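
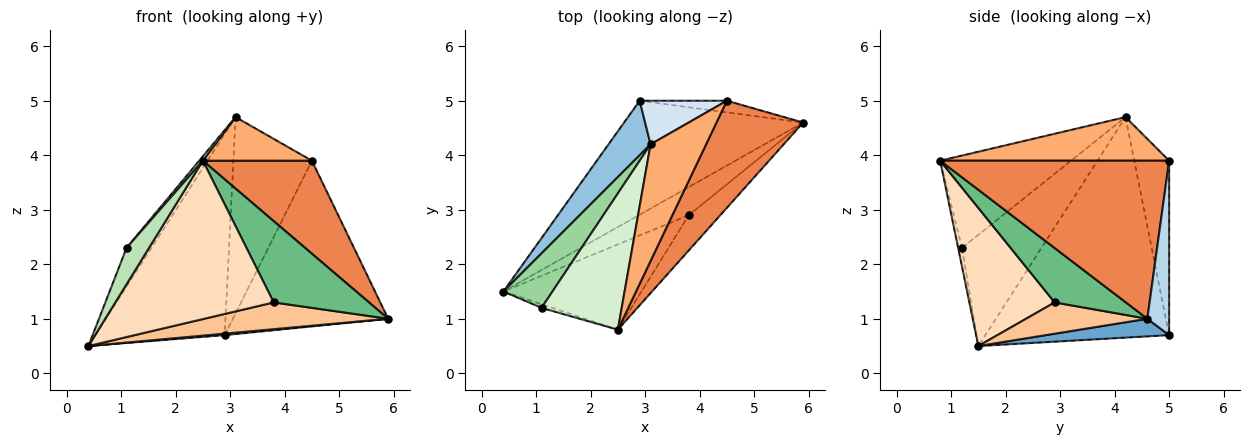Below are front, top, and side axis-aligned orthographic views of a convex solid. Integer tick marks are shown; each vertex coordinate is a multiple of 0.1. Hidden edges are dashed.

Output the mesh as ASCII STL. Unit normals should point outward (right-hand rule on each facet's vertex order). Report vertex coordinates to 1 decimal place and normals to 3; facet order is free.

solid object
 facet normal 0.098 -0.013 -0.995
  outer loop
   vertex 2.9 5.0 0.7
   vertex 5.9 4.6 1.0
   vertex 0.4 1.5 0.5
  endloop
 endfacet
 facet normal -0.808 0.568 0.154
  outer loop
   vertex 3.1 4.2 4.7
   vertex 2.9 5.0 0.7
   vertex 0.4 1.5 0.5
  endloop
 endfacet
 facet normal 0.139 0.988 -0.069
  outer loop
   vertex 4.5 5.0 3.9
   vertex 5.9 4.6 1.0
   vertex 2.9 5.0 0.7
  endloop
 endfacet
 facet normal -0.398 0.896 0.199
  outer loop
   vertex 4.5 5.0 3.9
   vertex 2.9 5.0 0.7
   vertex 3.1 4.2 4.7
  endloop
 endfacet
 facet normal 0.809 -0.385 0.444
  outer loop
   vertex 4.5 5.0 3.9
   vertex 2.5 0.8 3.9
   vertex 5.9 4.6 1.0
  endloop
 endfacet
 facet normal 0.592 -0.282 0.755
  outer loop
   vertex 4.5 5.0 3.9
   vertex 3.1 4.2 4.7
   vertex 2.5 0.8 3.9
  endloop
 endfacet
 facet normal 0.414 -0.627 -0.660
  outer loop
   vertex 3.8 2.9 1.3
   vertex 0.4 1.5 0.5
   vertex 5.9 4.6 1.0
  endloop
 endfacet
 facet normal 0.428 -0.796 -0.428
  outer loop
   vertex 3.8 2.9 1.3
   vertex 2.5 0.8 3.9
   vertex 0.4 1.5 0.5
  endloop
 endfacet
 facet normal 0.566 -0.757 -0.328
  outer loop
   vertex 3.8 2.9 1.3
   vertex 5.9 4.6 1.0
   vertex 2.5 0.8 3.9
  endloop
 endfacet
 facet normal -0.879 0.276 0.388
  outer loop
   vertex 1.1 1.2 2.3
   vertex 3.1 4.2 4.7
   vertex 0.4 1.5 0.5
  endloop
 endfacet
 facet normal -0.168 -0.981 -0.098
  outer loop
   vertex 1.1 1.2 2.3
   vertex 0.4 1.5 0.5
   vertex 2.5 0.8 3.9
  endloop
 endfacet
 facet normal -0.755 -0.021 0.655
  outer loop
   vertex 1.1 1.2 2.3
   vertex 2.5 0.8 3.9
   vertex 3.1 4.2 4.7
  endloop
 endfacet
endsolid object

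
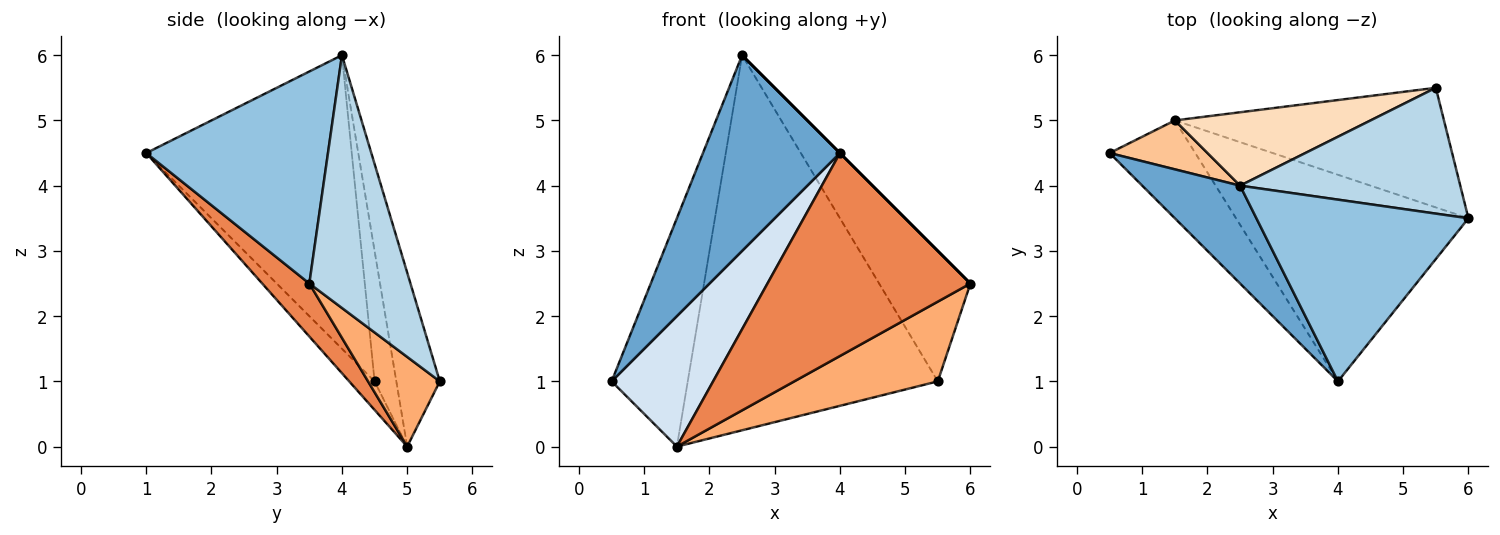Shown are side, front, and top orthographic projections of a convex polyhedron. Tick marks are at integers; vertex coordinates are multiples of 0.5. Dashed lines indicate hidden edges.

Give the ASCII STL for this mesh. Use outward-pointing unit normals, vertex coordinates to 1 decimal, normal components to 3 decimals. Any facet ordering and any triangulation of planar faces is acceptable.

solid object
 facet normal -0.802 -0.535 0.267
  outer loop
   vertex 2.5 4.0 6.0
   vertex 0.5 4.5 1.0
   vertex 4.0 1.0 4.5
  endloop
 endfacet
 facet normal 0.707 0.000 0.707
  outer loop
   vertex 2.5 4.0 6.0
   vertex 4.0 1.0 4.5
   vertex 6.0 3.5 2.5
  endloop
 endfacet
 facet normal 0.623 0.563 0.543
  outer loop
   vertex 5.5 5.5 1.0
   vertex 2.5 4.0 6.0
   vertex 6.0 3.5 2.5
  endloop
 endfacet
 facet normal -0.196 -0.784 -0.588
  outer loop
   vertex 1.5 5.0 0.0
   vertex 4.0 1.0 4.5
   vertex 0.5 4.5 1.0
  endloop
 endfacet
 facet normal 0.161 -0.692 -0.704
  outer loop
   vertex 1.5 5.0 0.0
   vertex 6.0 3.5 2.5
   vertex 4.0 1.0 4.5
  endloop
 endfacet
 facet normal 0.267 -0.535 -0.802
  outer loop
   vertex 1.5 5.0 0.0
   vertex 5.5 5.5 1.0
   vertex 6.0 3.5 2.5
  endloop
 endfacet
 facet normal -0.269 0.942 0.202
  outer loop
   vertex 1.5 5.0 0.0
   vertex 0.5 4.5 1.0
   vertex 2.5 4.0 6.0
  endloop
 endfacet
 facet normal -0.168 0.967 0.189
  outer loop
   vertex 1.5 5.0 0.0
   vertex 2.5 4.0 6.0
   vertex 5.5 5.5 1.0
  endloop
 endfacet
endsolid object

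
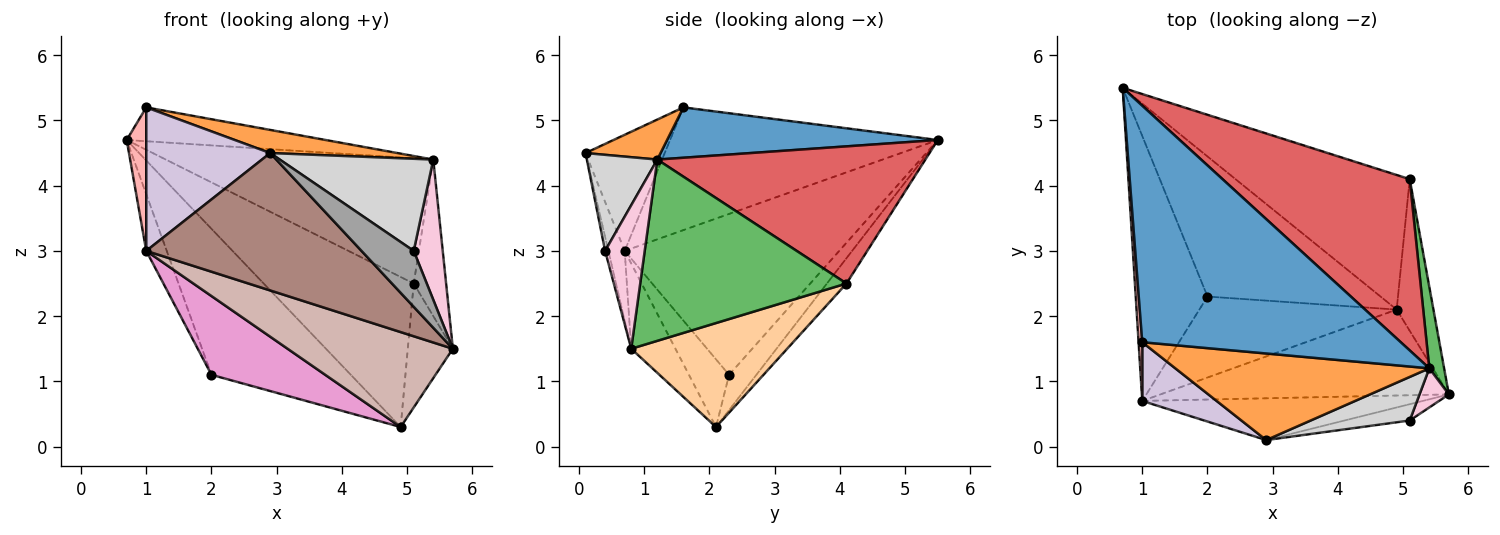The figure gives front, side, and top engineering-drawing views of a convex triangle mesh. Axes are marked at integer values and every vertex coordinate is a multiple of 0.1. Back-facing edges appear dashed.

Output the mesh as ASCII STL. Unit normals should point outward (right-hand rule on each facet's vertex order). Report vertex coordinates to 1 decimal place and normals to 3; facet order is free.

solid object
 facet normal 0.189 0.139 0.972
  outer loop
   vertex 5.4 1.2 4.4
   vertex 0.7 5.5 4.7
   vertex 1.0 1.6 5.2
  endloop
 endfacet
 facet normal -0.140 0.714 -0.686
  outer loop
   vertex 2.0 2.3 1.1
   vertex 0.7 5.5 4.7
   vertex 4.9 2.1 0.3
  endloop
 endfacet
 facet normal 0.150 -0.255 0.955
  outer loop
   vertex 2.9 0.1 4.5
   vertex 5.4 1.2 4.4
   vertex 1.0 1.6 5.2
  endloop
 endfacet
 facet normal 0.910 0.263 -0.322
  outer loop
   vertex 5.1 4.1 2.5
   vertex 5.7 0.8 1.5
   vertex 4.9 2.1 0.3
  endloop
 endfacet
 facet normal 0.985 0.155 0.081
  outer loop
   vertex 5.1 4.1 2.5
   vertex 5.4 1.2 4.4
   vertex 5.7 0.8 1.5
  endloop
 endfacet
 facet normal -0.097 0.741 -0.665
  outer loop
   vertex 5.1 4.1 2.5
   vertex 4.9 2.1 0.3
   vertex 0.7 5.5 4.7
  endloop
 endfacet
 facet normal 0.509 0.508 0.695
  outer loop
   vertex 5.1 4.1 2.5
   vertex 0.7 5.5 4.7
   vertex 5.4 1.2 4.4
  endloop
 endfacet
 facet normal -0.997 -0.073 0.030
  outer loop
   vertex 1.0 0.7 3.0
   vertex 1.0 1.6 5.2
   vertex 0.7 5.5 4.7
  endloop
 endfacet
 facet normal -0.910 0.087 -0.406
  outer loop
   vertex 1.0 0.7 3.0
   vertex 0.7 5.5 4.7
   vertex 2.0 2.3 1.1
  endloop
 endfacet
 facet normal -0.509 -0.797 0.326
  outer loop
   vertex 1.0 0.7 3.0
   vertex 2.9 0.1 4.5
   vertex 1.0 1.6 5.2
  endloop
 endfacet
 facet normal -0.072 -0.954 -0.290
  outer loop
   vertex 1.0 0.7 3.0
   vertex 5.7 0.8 1.5
   vertex 2.9 0.1 4.5
  endloop
 endfacet
 facet normal -0.195 -0.727 -0.658
  outer loop
   vertex 1.0 0.7 3.0
   vertex 4.9 2.1 0.3
   vertex 5.7 0.8 1.5
  endloop
 endfacet
 facet normal -0.239 -0.677 -0.696
  outer loop
   vertex 1.0 0.7 3.0
   vertex 2.0 2.3 1.1
   vertex 4.9 2.1 0.3
  endloop
 endfacet
 facet normal 0.796 -0.583 0.163
  outer loop
   vertex 5.1 0.4 3.0
   vertex 5.7 0.8 1.5
   vertex 5.4 1.2 4.4
  endloop
 endfacet
 facet normal -0.060 -0.958 -0.279
  outer loop
   vertex 5.1 0.4 3.0
   vertex 2.9 0.1 4.5
   vertex 5.7 0.8 1.5
  endloop
 endfacet
 facet normal 0.383 -0.835 0.395
  outer loop
   vertex 5.1 0.4 3.0
   vertex 5.4 1.2 4.4
   vertex 2.9 0.1 4.5
  endloop
 endfacet
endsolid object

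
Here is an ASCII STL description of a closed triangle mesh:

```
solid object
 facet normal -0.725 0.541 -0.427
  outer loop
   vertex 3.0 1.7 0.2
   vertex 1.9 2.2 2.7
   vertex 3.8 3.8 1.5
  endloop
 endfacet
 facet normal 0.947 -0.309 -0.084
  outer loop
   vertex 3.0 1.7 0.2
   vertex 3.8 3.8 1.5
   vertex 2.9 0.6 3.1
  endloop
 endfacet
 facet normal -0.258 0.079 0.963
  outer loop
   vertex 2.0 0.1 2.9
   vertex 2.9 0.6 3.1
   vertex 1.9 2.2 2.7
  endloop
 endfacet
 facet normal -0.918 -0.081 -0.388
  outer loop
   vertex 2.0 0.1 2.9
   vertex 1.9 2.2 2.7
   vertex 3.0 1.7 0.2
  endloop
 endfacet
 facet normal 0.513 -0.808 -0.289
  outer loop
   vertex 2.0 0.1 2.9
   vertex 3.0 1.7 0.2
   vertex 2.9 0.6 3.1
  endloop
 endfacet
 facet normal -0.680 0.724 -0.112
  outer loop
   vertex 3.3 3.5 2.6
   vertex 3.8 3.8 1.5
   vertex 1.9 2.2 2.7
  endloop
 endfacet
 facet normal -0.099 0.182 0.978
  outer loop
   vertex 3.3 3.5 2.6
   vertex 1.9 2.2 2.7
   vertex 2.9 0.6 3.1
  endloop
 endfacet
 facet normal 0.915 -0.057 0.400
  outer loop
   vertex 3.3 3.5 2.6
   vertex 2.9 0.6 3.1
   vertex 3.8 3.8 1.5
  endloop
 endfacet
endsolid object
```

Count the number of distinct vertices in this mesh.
6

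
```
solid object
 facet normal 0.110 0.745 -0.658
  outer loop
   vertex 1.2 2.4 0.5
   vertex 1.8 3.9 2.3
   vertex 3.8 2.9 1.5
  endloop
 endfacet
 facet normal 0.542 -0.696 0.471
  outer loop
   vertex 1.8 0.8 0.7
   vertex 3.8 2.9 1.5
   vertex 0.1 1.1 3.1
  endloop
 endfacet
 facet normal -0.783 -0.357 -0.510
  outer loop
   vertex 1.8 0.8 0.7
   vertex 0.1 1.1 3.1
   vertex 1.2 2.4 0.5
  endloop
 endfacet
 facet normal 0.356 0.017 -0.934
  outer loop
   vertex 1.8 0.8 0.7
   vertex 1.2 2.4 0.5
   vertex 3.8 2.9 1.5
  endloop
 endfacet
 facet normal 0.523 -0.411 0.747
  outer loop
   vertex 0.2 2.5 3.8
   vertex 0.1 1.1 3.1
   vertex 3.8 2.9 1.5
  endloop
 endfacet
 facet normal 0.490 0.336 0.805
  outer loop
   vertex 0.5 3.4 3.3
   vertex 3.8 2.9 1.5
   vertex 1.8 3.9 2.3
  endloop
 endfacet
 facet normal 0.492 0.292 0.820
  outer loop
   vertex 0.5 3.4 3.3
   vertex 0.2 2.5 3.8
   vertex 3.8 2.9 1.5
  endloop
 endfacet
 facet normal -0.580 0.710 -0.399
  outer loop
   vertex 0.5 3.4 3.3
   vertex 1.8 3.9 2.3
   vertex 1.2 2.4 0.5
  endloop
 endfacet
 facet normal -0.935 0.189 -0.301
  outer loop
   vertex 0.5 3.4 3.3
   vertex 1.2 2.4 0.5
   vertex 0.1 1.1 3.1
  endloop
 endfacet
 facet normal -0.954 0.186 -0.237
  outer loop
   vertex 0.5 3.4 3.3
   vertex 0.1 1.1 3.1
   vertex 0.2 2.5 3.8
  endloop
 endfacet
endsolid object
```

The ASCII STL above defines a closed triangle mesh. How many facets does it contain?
10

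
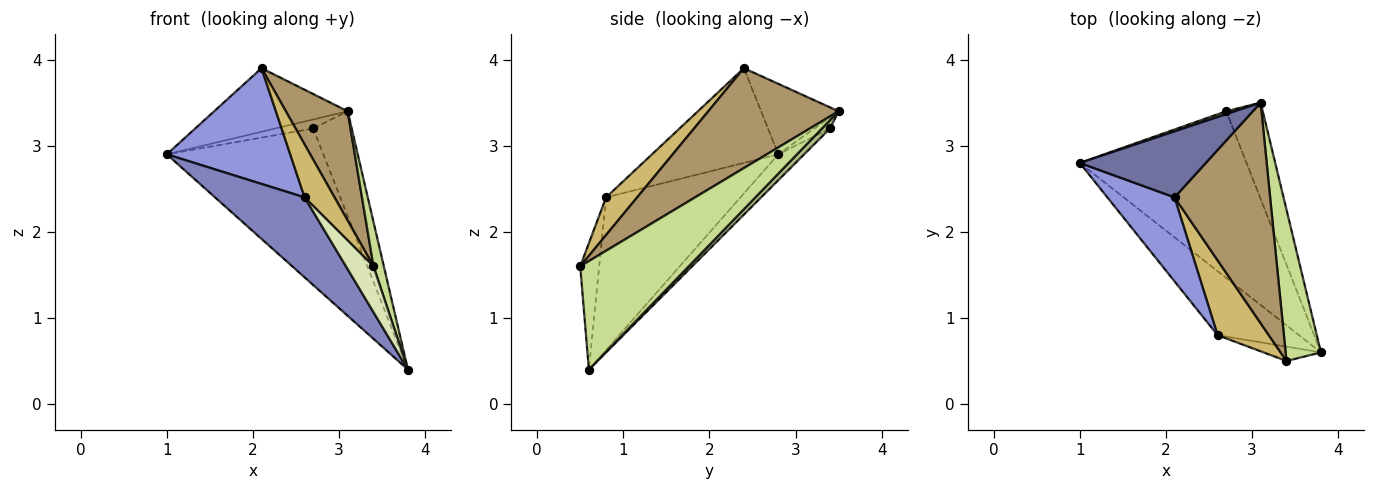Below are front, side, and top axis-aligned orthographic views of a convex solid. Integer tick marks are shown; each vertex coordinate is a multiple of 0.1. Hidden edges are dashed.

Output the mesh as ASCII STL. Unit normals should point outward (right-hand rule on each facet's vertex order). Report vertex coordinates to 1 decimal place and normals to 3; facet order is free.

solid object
 facet normal -0.374 0.643 0.668
  outer loop
   vertex 2.1 2.4 3.9
   vertex 3.1 3.5 3.4
   vertex 1.0 2.8 2.9
  endloop
 endfacet
 facet normal -0.761 -0.507 -0.406
  outer loop
   vertex 2.6 0.8 2.4
   vertex 1.0 2.8 2.9
   vertex 3.8 0.6 0.4
  endloop
 endfacet
 facet normal -0.638 -0.623 0.452
  outer loop
   vertex 2.6 0.8 2.4
   vertex 2.1 2.4 3.9
   vertex 1.0 2.8 2.9
  endloop
 endfacet
 facet normal -0.112 0.680 -0.724
  outer loop
   vertex 2.7 3.4 3.2
   vertex 3.8 0.6 0.4
   vertex 1.0 2.8 2.9
  endloop
 endfacet
 facet normal -0.363 0.888 0.282
  outer loop
   vertex 2.7 3.4 3.2
   vertex 1.0 2.8 2.9
   vertex 3.1 3.5 3.4
  endloop
 endfacet
 facet normal 0.152 0.728 -0.668
  outer loop
   vertex 2.7 3.4 3.2
   vertex 3.1 3.5 3.4
   vertex 3.8 0.6 0.4
  endloop
 endfacet
 facet normal 0.947 -0.090 0.308
  outer loop
   vertex 3.4 0.5 1.6
   vertex 3.8 0.6 0.4
   vertex 3.1 3.5 3.4
  endloop
 endfacet
 facet normal -0.549 -0.798 -0.249
  outer loop
   vertex 3.4 0.5 1.6
   vertex 2.6 0.8 2.4
   vertex 3.8 0.6 0.4
  endloop
 endfacet
 facet normal 0.684 -0.324 0.654
  outer loop
   vertex 3.4 0.5 1.6
   vertex 3.1 3.5 3.4
   vertex 2.1 2.4 3.9
  endloop
 endfacet
 facet normal 0.514 -0.496 0.700
  outer loop
   vertex 3.4 0.5 1.6
   vertex 2.1 2.4 3.9
   vertex 2.6 0.8 2.4
  endloop
 endfacet
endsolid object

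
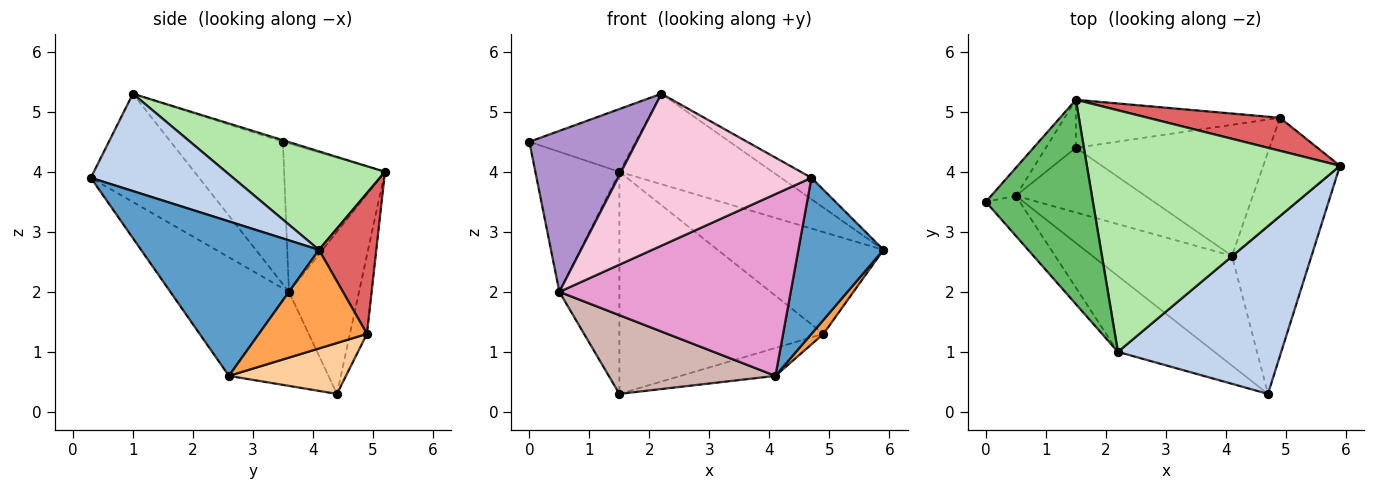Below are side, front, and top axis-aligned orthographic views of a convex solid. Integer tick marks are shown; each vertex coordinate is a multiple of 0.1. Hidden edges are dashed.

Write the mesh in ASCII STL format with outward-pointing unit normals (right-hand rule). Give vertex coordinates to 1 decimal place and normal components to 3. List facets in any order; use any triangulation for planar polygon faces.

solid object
 facet normal 0.818 -0.391 -0.422
  outer loop
   vertex 4.1 2.6 0.6
   vertex 5.9 4.1 2.7
   vertex 4.7 0.3 3.9
  endloop
 endfacet
 facet normal 0.509 0.109 0.854
  outer loop
   vertex 2.2 1.0 5.3
   vertex 4.7 0.3 3.9
   vertex 5.9 4.1 2.7
  endloop
 endfacet
 facet normal 0.786 -0.087 -0.612
  outer loop
   vertex 4.9 4.9 1.3
   vertex 5.9 4.1 2.7
   vertex 4.1 2.6 0.6
  endloop
 endfacet
 facet normal 0.249 0.202 -0.947
  outer loop
   vertex 4.9 4.9 1.3
   vertex 4.1 2.6 0.6
   vertex 1.5 4.4 0.3
  endloop
 endfacet
 facet normal -0.014 0.294 0.956
  outer loop
   vertex 1.5 5.2 4.0
   vertex 0.0 3.5 4.5
   vertex 2.2 1.0 5.3
  endloop
 endfacet
 facet normal 0.342 0.329 0.880
  outer loop
   vertex 1.5 5.2 4.0
   vertex 2.2 1.0 5.3
   vertex 5.9 4.1 2.7
  endloop
 endfacet
 facet normal 0.312 0.904 0.293
  outer loop
   vertex 1.5 5.2 4.0
   vertex 5.9 4.1 2.7
   vertex 4.9 4.9 1.3
  endloop
 endfacet
 facet normal -0.081 0.974 -0.211
  outer loop
   vertex 1.5 5.2 4.0
   vertex 4.9 4.9 1.3
   vertex 1.5 4.4 0.3
  endloop
 endfacet
 facet normal -0.712 -0.681 -0.170
  outer loop
   vertex 0.5 3.6 2.0
   vertex 2.2 1.0 5.3
   vertex 0.0 3.5 4.5
  endloop
 endfacet
 facet normal -0.762 0.635 -0.127
  outer loop
   vertex 0.5 3.6 2.0
   vertex 0.0 3.5 4.5
   vertex 1.5 5.2 4.0
  endloop
 endfacet
 facet normal -0.752 0.644 -0.139
  outer loop
   vertex 0.5 3.6 2.0
   vertex 1.5 5.2 4.0
   vertex 1.5 4.4 0.3
  endloop
 endfacet
 facet normal -0.419 -0.701 -0.577
  outer loop
   vertex 0.5 3.6 2.0
   vertex 1.5 4.4 0.3
   vertex 4.1 2.6 0.6
  endloop
 endfacet
 facet normal -0.402 -0.784 -0.473
  outer loop
   vertex 0.5 3.6 2.0
   vertex 4.1 2.6 0.6
   vertex 4.7 0.3 3.9
  endloop
 endfacet
 facet normal -0.448 -0.800 -0.400
  outer loop
   vertex 0.5 3.6 2.0
   vertex 4.7 0.3 3.9
   vertex 2.2 1.0 5.3
  endloop
 endfacet
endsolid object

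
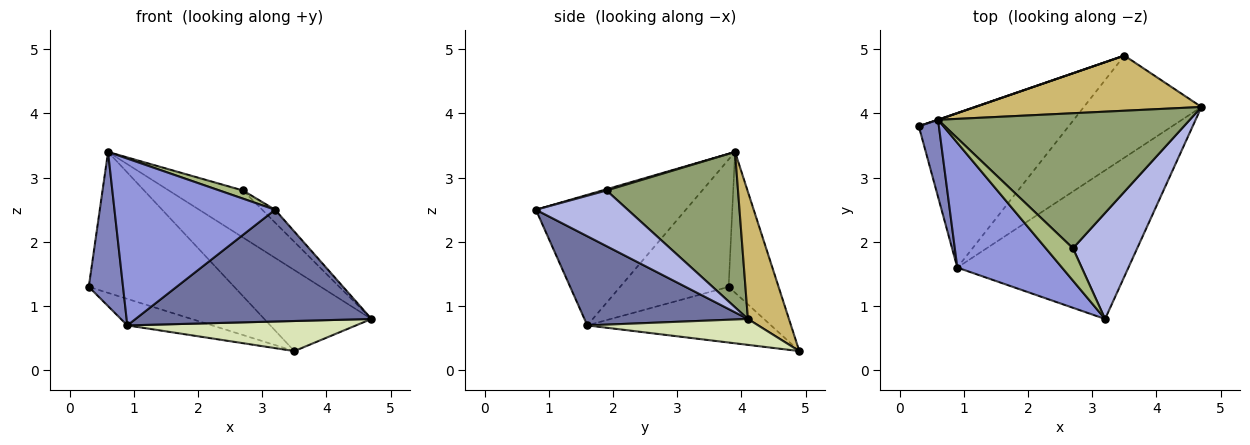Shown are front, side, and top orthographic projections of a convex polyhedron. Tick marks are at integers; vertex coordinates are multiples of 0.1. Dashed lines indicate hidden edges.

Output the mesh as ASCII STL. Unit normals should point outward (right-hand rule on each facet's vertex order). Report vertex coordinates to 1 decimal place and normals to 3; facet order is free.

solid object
 facet normal 0.384 -0.555 -0.738
  outer loop
   vertex 0.9 1.6 0.7
   vertex 4.7 4.1 0.8
   vertex 3.2 0.8 2.5
  endloop
 endfacet
 facet normal -0.943 -0.298 0.149
  outer loop
   vertex 0.9 1.6 0.7
   vertex 0.6 3.9 3.4
   vertex 0.3 3.8 1.3
  endloop
 endfacet
 facet normal -0.599 -0.641 0.480
  outer loop
   vertex 0.9 1.6 0.7
   vertex 3.2 0.8 2.5
   vertex 0.6 3.9 3.4
  endloop
 endfacet
 facet normal 0.652 0.091 0.753
  outer loop
   vertex 2.7 1.9 2.8
   vertex 3.2 0.8 2.5
   vertex 4.7 4.1 0.8
  endloop
 endfacet
 facet normal 0.504 0.284 0.816
  outer loop
   vertex 2.7 1.9 2.8
   vertex 4.7 4.1 0.8
   vertex 0.6 3.9 3.4
  endloop
 endfacet
 facet normal 0.044 -0.244 0.969
  outer loop
   vertex 2.7 1.9 2.8
   vertex 0.6 3.9 3.4
   vertex 3.2 0.8 2.5
  endloop
 endfacet
 facet normal -0.344 0.159 -0.926
  outer loop
   vertex 3.5 4.9 0.3
   vertex 0.9 1.6 0.7
   vertex 0.3 3.8 1.3
  endloop
 endfacet
 facet normal 0.207 -0.277 -0.939
  outer loop
   vertex 3.5 4.9 0.3
   vertex 4.7 4.1 0.8
   vertex 0.9 1.6 0.7
  endloop
 endfacet
 facet normal -0.325 0.946 0.001
  outer loop
   vertex 3.5 4.9 0.3
   vertex 0.3 3.8 1.3
   vertex 0.6 3.9 3.4
  endloop
 endfacet
 facet normal 0.302 0.788 0.537
  outer loop
   vertex 3.5 4.9 0.3
   vertex 0.6 3.9 3.4
   vertex 4.7 4.1 0.8
  endloop
 endfacet
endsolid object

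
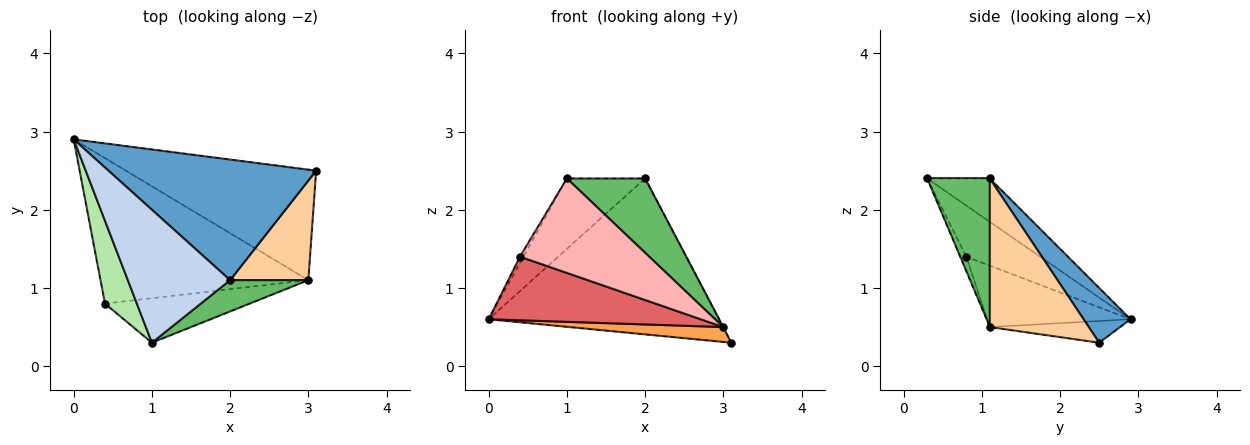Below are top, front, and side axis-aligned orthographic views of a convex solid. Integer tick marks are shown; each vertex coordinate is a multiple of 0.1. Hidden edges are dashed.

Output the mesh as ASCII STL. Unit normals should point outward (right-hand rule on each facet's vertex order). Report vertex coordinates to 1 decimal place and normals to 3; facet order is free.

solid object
 facet normal 0.159 0.781 0.604
  outer loop
   vertex 2.0 1.1 2.4
   vertex 3.1 2.5 0.3
   vertex 0.0 2.9 0.6
  endloop
 endfacet
 facet normal -0.351 0.438 0.828
  outer loop
   vertex 2.0 1.1 2.4
   vertex 0.0 2.9 0.6
   vertex 1.0 0.3 2.4
  endloop
 endfacet
 facet normal -0.112 -0.133 -0.985
  outer loop
   vertex 3.0 1.1 0.5
   vertex 0.0 2.9 0.6
   vertex 3.1 2.5 0.3
  endloop
 endfacet
 facet normal 0.885 0.003 0.466
  outer loop
   vertex 3.0 1.1 0.5
   vertex 3.1 2.5 0.3
   vertex 2.0 1.1 2.4
  endloop
 endfacet
 facet normal 0.593 -0.742 0.312
  outer loop
   vertex 3.0 1.1 0.5
   vertex 2.0 1.1 2.4
   vertex 1.0 0.3 2.4
  endloop
 endfacet
 facet normal -0.848 0.040 0.529
  outer loop
   vertex 0.4 0.8 1.4
   vertex 1.0 0.3 2.4
   vertex 0.0 2.9 0.6
  endloop
 endfacet
 facet normal -0.262 -0.387 -0.884
  outer loop
   vertex 0.4 0.8 1.4
   vertex 0.0 2.9 0.6
   vertex 3.0 1.1 0.5
  endloop
 endfacet
 facet normal -0.043 -0.904 -0.426
  outer loop
   vertex 0.4 0.8 1.4
   vertex 3.0 1.1 0.5
   vertex 1.0 0.3 2.4
  endloop
 endfacet
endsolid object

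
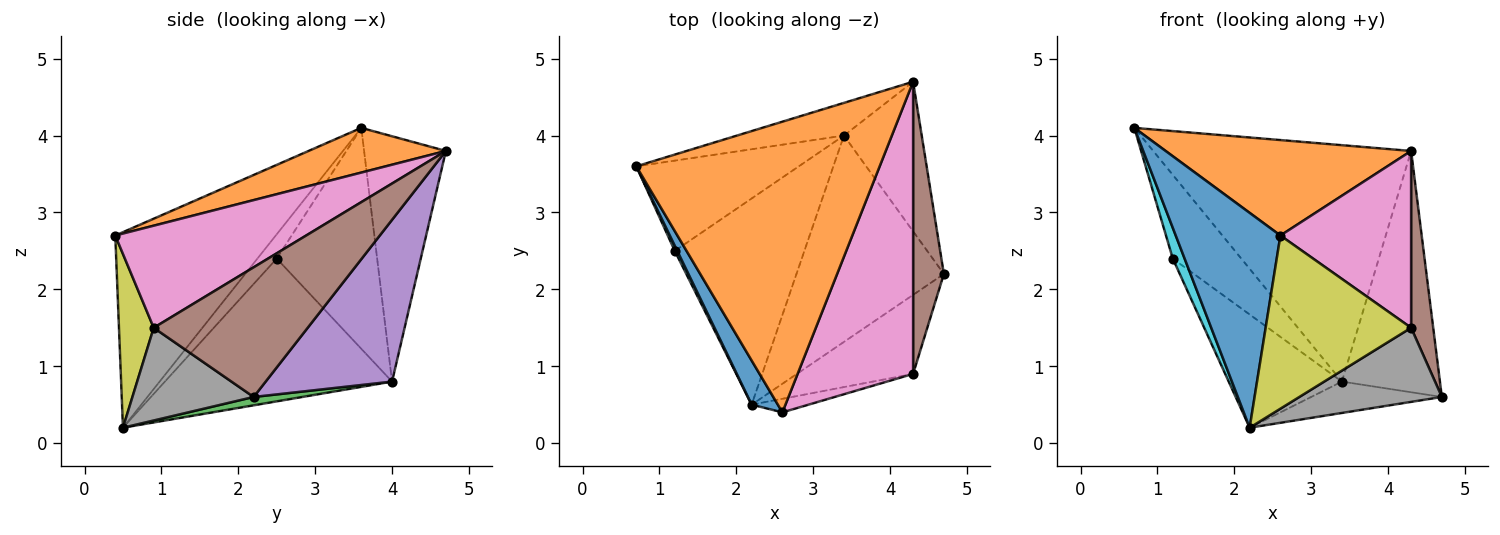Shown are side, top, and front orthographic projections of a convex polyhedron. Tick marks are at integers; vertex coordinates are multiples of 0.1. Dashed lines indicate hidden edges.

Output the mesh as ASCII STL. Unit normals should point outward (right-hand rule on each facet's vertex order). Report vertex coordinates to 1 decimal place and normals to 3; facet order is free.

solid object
 facet normal -0.832 -0.543 0.111
  outer loop
   vertex 2.6 0.4 2.7
   vertex 0.7 3.6 4.1
   vertex 2.2 0.5 0.2
  endloop
 endfacet
 facet normal 0.172 -0.307 0.936
  outer loop
   vertex 4.3 4.7 3.8
   vertex 0.7 3.6 4.1
   vertex 2.6 0.4 2.7
  endloop
 endfacet
 facet normal 0.056 0.150 -0.987
  outer loop
   vertex 3.4 4.0 0.8
   vertex 4.7 2.2 0.6
   vertex 2.2 0.5 0.2
  endloop
 endfacet
 facet normal -0.300 0.945 -0.131
  outer loop
   vertex 3.4 4.0 0.8
   vertex 0.7 3.6 4.1
   vertex 4.3 4.7 3.8
  endloop
 endfacet
 facet normal 0.739 0.573 -0.355
  outer loop
   vertex 3.4 4.0 0.8
   vertex 4.3 4.7 3.8
   vertex 4.7 2.2 0.6
  endloop
 endfacet
 facet normal 0.964 -0.138 0.229
  outer loop
   vertex 4.3 0.9 1.5
   vertex 4.7 2.2 0.6
   vertex 4.3 4.7 3.8
  endloop
 endfacet
 facet normal 0.603 -0.413 0.682
  outer loop
   vertex 4.3 0.9 1.5
   vertex 4.3 4.7 3.8
   vertex 2.6 0.4 2.7
  endloop
 endfacet
 facet normal 0.503 -0.591 -0.630
  outer loop
   vertex 4.3 0.9 1.5
   vertex 2.2 0.5 0.2
   vertex 4.7 2.2 0.6
  endloop
 endfacet
 facet normal 0.232 -0.970 -0.076
  outer loop
   vertex 4.3 0.9 1.5
   vertex 2.6 0.4 2.7
   vertex 2.2 0.5 0.2
  endloop
 endfacet
 facet normal -0.850 -0.520 0.087
  outer loop
   vertex 1.2 2.5 2.4
   vertex 2.2 0.5 0.2
   vertex 0.7 3.6 4.1
  endloop
 endfacet
 facet normal -0.706 0.482 -0.519
  outer loop
   vertex 1.2 2.5 2.4
   vertex 0.7 3.6 4.1
   vertex 3.4 4.0 0.8
  endloop
 endfacet
 facet normal -0.695 0.346 -0.631
  outer loop
   vertex 1.2 2.5 2.4
   vertex 3.4 4.0 0.8
   vertex 2.2 0.5 0.2
  endloop
 endfacet
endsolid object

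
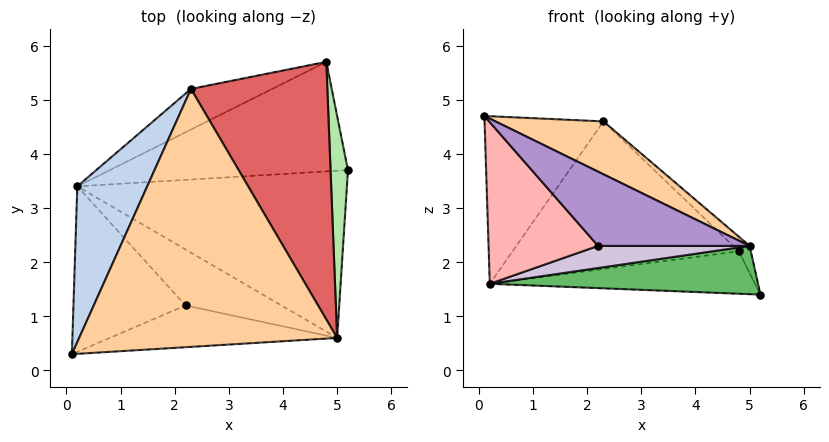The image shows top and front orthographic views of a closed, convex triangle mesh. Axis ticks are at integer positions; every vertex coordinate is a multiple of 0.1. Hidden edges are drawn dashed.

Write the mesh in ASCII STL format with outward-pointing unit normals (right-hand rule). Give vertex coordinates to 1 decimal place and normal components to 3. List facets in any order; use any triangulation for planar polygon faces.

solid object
 facet normal -0.059 0.361 -0.931
  outer loop
   vertex 0.2 3.4 1.6
   vertex 4.8 5.7 2.2
   vertex 5.2 3.7 1.4
  endloop
 endfacet
 facet normal -0.848 0.388 0.361
  outer loop
   vertex 0.2 3.4 1.6
   vertex 0.1 0.3 4.7
   vertex 2.3 5.2 4.6
  endloop
 endfacet
 facet normal -0.408 0.880 -0.242
  outer loop
   vertex 0.2 3.4 1.6
   vertex 2.3 5.2 4.6
   vertex 4.8 5.7 2.2
  endloop
 endfacet
 facet normal 0.442 -0.180 0.879
  outer loop
   vertex 5.0 0.6 2.3
   vertex 2.3 5.2 4.6
   vertex 0.1 0.3 4.7
  endloop
 endfacet
 facet normal -0.022 -0.277 -0.960
  outer loop
   vertex 5.0 0.6 2.3
   vertex 0.2 3.4 1.6
   vertex 5.2 3.7 1.4
  endloop
 endfacet
 facet normal 0.933 0.044 0.357
  outer loop
   vertex 5.0 0.6 2.3
   vertex 5.2 3.7 1.4
   vertex 4.8 5.7 2.2
  endloop
 endfacet
 facet normal 0.688 0.041 0.725
  outer loop
   vertex 5.0 0.6 2.3
   vertex 4.8 5.7 2.2
   vertex 2.3 5.2 4.6
  endloop
 endfacet
 facet normal -0.460 -0.620 -0.635
  outer loop
   vertex 2.2 1.2 2.3
   vertex 0.1 0.3 4.7
   vertex 0.2 3.4 1.6
  endloop
 endfacet
 facet normal -0.184 -0.857 -0.482
  outer loop
   vertex 2.2 1.2 2.3
   vertex 5.0 0.6 2.3
   vertex 0.1 0.3 4.7
  endloop
 endfacet
 facet normal -0.079 -0.366 -0.927
  outer loop
   vertex 2.2 1.2 2.3
   vertex 0.2 3.4 1.6
   vertex 5.0 0.6 2.3
  endloop
 endfacet
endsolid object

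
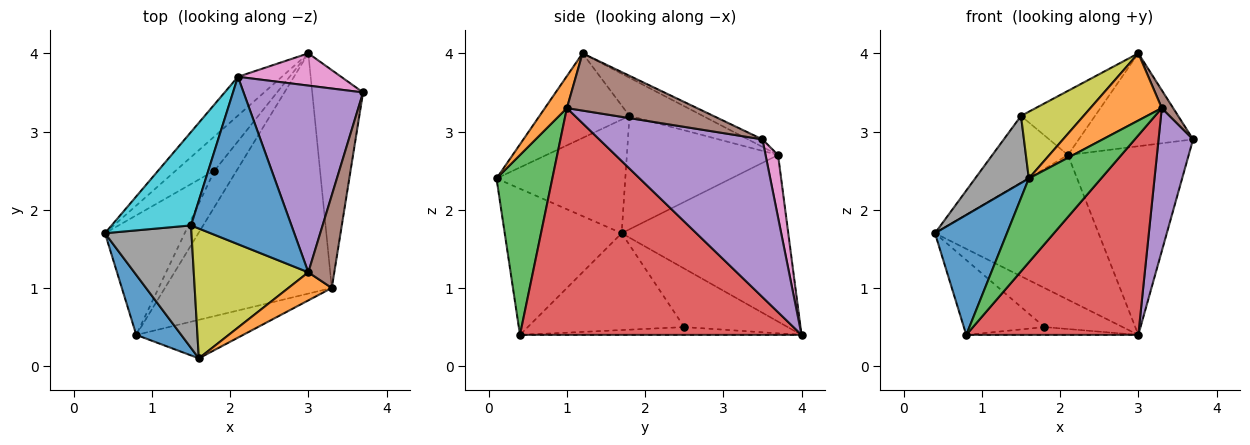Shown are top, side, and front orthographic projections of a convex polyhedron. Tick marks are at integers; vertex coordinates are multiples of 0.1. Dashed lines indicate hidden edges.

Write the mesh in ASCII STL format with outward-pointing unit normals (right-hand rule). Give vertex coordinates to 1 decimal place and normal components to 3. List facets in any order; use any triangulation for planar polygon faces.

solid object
 facet normal -0.824 -0.507 0.253
  outer loop
   vertex 0.8 0.4 0.4
   vertex 1.6 0.1 2.4
   vertex 0.4 1.7 1.7
  endloop
 endfacet
 facet normal -0.705 0.533 -0.467
  outer loop
   vertex 1.8 2.5 0.5
   vertex 0.4 1.7 1.7
   vertex 3.0 4.0 0.4
  endloop
 endfacet
 facet normal -0.717 0.370 -0.590
  outer loop
   vertex 1.8 2.5 0.5
   vertex 0.8 0.4 0.4
   vertex 0.4 1.7 1.7
  endloop
 endfacet
 facet normal -0.326 0.199 -0.924
  outer loop
   vertex 1.8 2.5 0.5
   vertex 3.0 4.0 0.4
   vertex 0.8 0.4 0.4
  endloop
 endfacet
 facet normal -0.056 0.445 0.894
  outer loop
   vertex 2.1 3.7 2.7
   vertex 3.0 1.2 4.0
   vertex 3.7 3.5 2.9
  endloop
 endfacet
 facet normal -0.701 0.688 -0.185
  outer loop
   vertex 2.1 3.7 2.7
   vertex 3.0 4.0 0.4
   vertex 0.4 1.7 1.7
  endloop
 endfacet
 facet normal 0.102 0.981 0.168
  outer loop
   vertex 2.1 3.7 2.7
   vertex 3.7 3.5 2.9
   vertex 3.0 4.0 0.4
  endloop
 endfacet
 facet normal -0.755 -0.315 0.575
  outer loop
   vertex 1.5 1.8 3.2
   vertex 0.4 1.7 1.7
   vertex 1.6 0.1 2.4
  endloop
 endfacet
 facet normal -0.549 -0.382 0.743
  outer loop
   vertex 1.5 1.8 3.2
   vertex 1.6 0.1 2.4
   vertex 3.0 1.2 4.0
  endloop
 endfacet
 facet normal -0.758 0.379 0.531
  outer loop
   vertex 1.5 1.8 3.2
   vertex 2.1 3.7 2.7
   vertex 0.4 1.7 1.7
  endloop
 endfacet
 facet normal -0.334 0.337 0.880
  outer loop
   vertex 1.5 1.8 3.2
   vertex 3.0 1.2 4.0
   vertex 2.1 3.7 2.7
  endloop
 endfacet
 facet normal 0.274 -0.888 0.371
  outer loop
   vertex 3.3 1.0 3.3
   vertex 3.0 1.2 4.0
   vertex 1.6 0.1 2.4
  endloop
 endfacet
 facet normal 0.575 -0.744 -0.341
  outer loop
   vertex 3.3 1.0 3.3
   vertex 1.6 0.1 2.4
   vertex 0.8 0.4 0.4
  endloop
 endfacet
 facet normal 0.723 -0.442 -0.532
  outer loop
   vertex 3.3 1.0 3.3
   vertex 0.8 0.4 0.4
   vertex 3.0 4.0 0.4
  endloop
 endfacet
 facet normal 0.933 -0.197 -0.301
  outer loop
   vertex 3.3 1.0 3.3
   vertex 3.0 4.0 0.4
   vertex 3.7 3.5 2.9
  endloop
 endfacet
 facet normal 0.908 -0.079 0.412
  outer loop
   vertex 3.3 1.0 3.3
   vertex 3.7 3.5 2.9
   vertex 3.0 1.2 4.0
  endloop
 endfacet
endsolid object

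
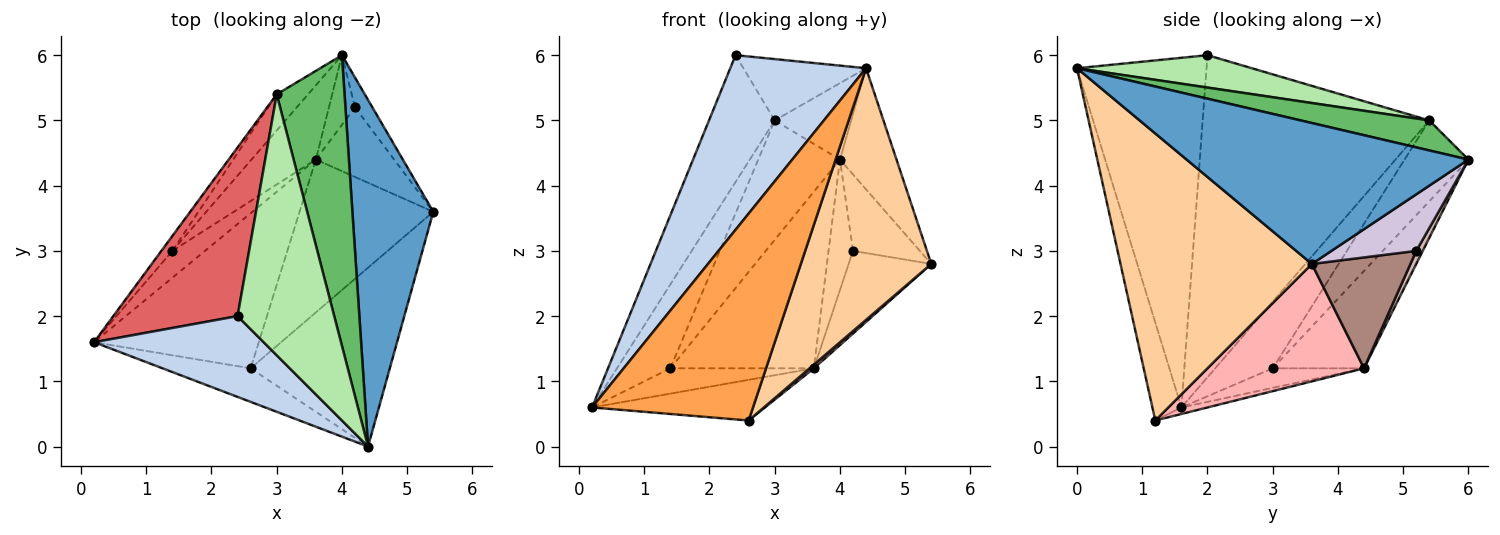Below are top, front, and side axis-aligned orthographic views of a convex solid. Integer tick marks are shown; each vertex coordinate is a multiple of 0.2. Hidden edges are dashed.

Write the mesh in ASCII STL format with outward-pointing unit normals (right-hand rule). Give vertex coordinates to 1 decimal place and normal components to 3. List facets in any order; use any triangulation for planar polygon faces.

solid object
 facet normal 0.854 0.171 0.490
  outer loop
   vertex 4.0 6.0 4.4
   vertex 4.4 0.0 5.8
   vertex 5.4 3.6 2.8
  endloop
 endfacet
 facet normal -0.654 -0.686 0.317
  outer loop
   vertex 2.4 2.0 6.0
   vertex 0.2 1.6 0.6
   vertex 4.4 0.0 5.8
  endloop
 endfacet
 facet normal -0.175 -0.972 -0.158
  outer loop
   vertex 2.6 1.2 0.4
   vertex 4.4 0.0 5.8
   vertex 0.2 1.6 0.6
  endloop
 endfacet
 facet normal 0.767 -0.523 -0.372
  outer loop
   vertex 2.6 1.2 0.4
   vertex 5.4 3.6 2.8
   vertex 4.4 0.0 5.8
  endloop
 endfacet
 facet normal 0.393 0.234 0.889
  outer loop
   vertex 3.0 5.4 5.0
   vertex 4.4 0.0 5.8
   vertex 4.0 6.0 4.4
  endloop
 endfacet
 facet normal 0.310 0.217 0.926
  outer loop
   vertex 3.0 5.4 5.0
   vertex 2.4 2.0 6.0
   vertex 4.4 0.0 5.8
  endloop
 endfacet
 facet normal -0.901 0.261 0.348
  outer loop
   vertex 3.0 5.4 5.0
   vertex 0.2 1.6 0.6
   vertex 2.4 2.0 6.0
  endloop
 endfacet
 facet normal 0.660 -0.018 -0.751
  outer loop
   vertex 3.6 4.4 1.2
   vertex 5.4 3.6 2.8
   vertex 2.6 1.2 0.4
  endloop
 endfacet
 facet normal -0.038 0.254 -0.967
  outer loop
   vertex 3.6 4.4 1.2
   vertex 2.6 1.2 0.4
   vertex 0.2 1.6 0.6
  endloop
 endfacet
 facet normal 0.763 0.602 -0.235
  outer loop
   vertex 4.2 5.2 3.0
   vertex 4.0 6.0 4.4
   vertex 5.4 3.6 2.8
  endloop
 endfacet
 facet normal 0.674 0.565 -0.476
  outer loop
   vertex 4.2 5.2 3.0
   vertex 5.4 3.6 2.8
   vertex 3.6 4.4 1.2
  endloop
 endfacet
 facet normal 0.229 0.859 -0.458
  outer loop
   vertex 4.2 5.2 3.0
   vertex 3.6 4.4 1.2
   vertex 4.0 6.0 4.4
  endloop
 endfacet
 facet normal -0.400 0.629 -0.667
  outer loop
   vertex 1.4 3.0 1.2
   vertex 3.6 4.4 1.2
   vertex 0.2 1.6 0.6
  endloop
 endfacet
 facet normal -0.506 0.795 -0.334
  outer loop
   vertex 1.4 3.0 1.2
   vertex 4.0 6.0 4.4
   vertex 3.6 4.4 1.2
  endloop
 endfacet
 facet normal -0.728 0.675 -0.120
  outer loop
   vertex 1.4 3.0 1.2
   vertex 0.2 1.6 0.6
   vertex 3.0 5.4 5.0
  endloop
 endfacet
 facet normal -0.599 0.766 -0.232
  outer loop
   vertex 1.4 3.0 1.2
   vertex 3.0 5.4 5.0
   vertex 4.0 6.0 4.4
  endloop
 endfacet
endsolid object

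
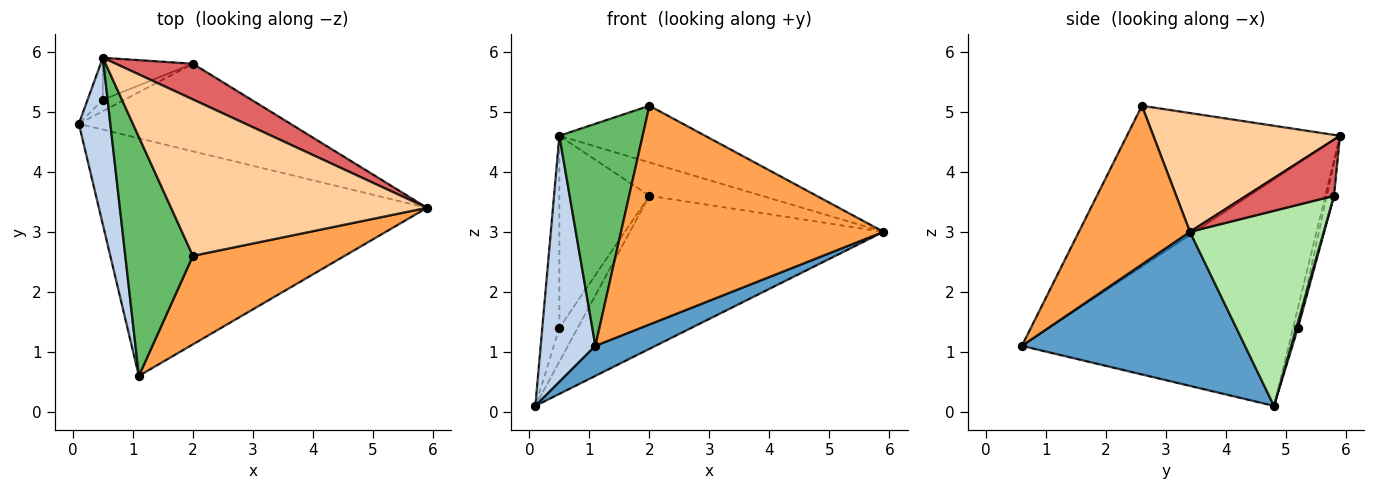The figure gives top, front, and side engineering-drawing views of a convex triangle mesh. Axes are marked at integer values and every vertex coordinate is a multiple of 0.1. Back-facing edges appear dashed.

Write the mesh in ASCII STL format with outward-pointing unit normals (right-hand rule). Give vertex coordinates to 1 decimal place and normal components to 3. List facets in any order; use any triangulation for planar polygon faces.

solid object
 facet normal 0.422 -0.114 -0.899
  outer loop
   vertex 1.1 0.6 1.1
   vertex 0.1 4.8 0.1
   vertex 5.9 3.4 3.0
  endloop
 endfacet
 facet normal -0.971 -0.199 0.135
  outer loop
   vertex 0.5 5.9 4.6
   vertex 0.1 4.8 0.1
   vertex 1.1 0.6 1.1
  endloop
 endfacet
 facet normal 0.365 -0.863 0.349
  outer loop
   vertex 2.0 2.6 5.1
   vertex 1.1 0.6 1.1
   vertex 5.9 3.4 3.0
  endloop
 endfacet
 facet normal 0.400 0.312 0.862
  outer loop
   vertex 2.0 2.6 5.1
   vertex 5.9 3.4 3.0
   vertex 0.5 5.9 4.6
  endloop
 endfacet
 facet normal -0.867 -0.339 0.365
  outer loop
   vertex 2.0 2.6 5.1
   vertex 0.5 5.9 4.6
   vertex 1.1 0.6 1.1
  endloop
 endfacet
 facet normal 0.416 0.789 -0.451
  outer loop
   vertex 2.0 5.8 3.6
   vertex 5.9 3.4 3.0
   vertex 0.1 4.8 0.1
  endloop
 endfacet
 facet normal 0.470 0.603 0.645
  outer loop
   vertex 2.0 5.8 3.6
   vertex 0.5 5.9 4.6
   vertex 5.9 3.4 3.0
  endloop
 endfacet
 facet normal -0.272 0.940 -0.206
  outer loop
   vertex 0.5 5.2 1.4
   vertex 0.1 4.8 0.1
   vertex 0.5 5.9 4.6
  endloop
 endfacet
 facet normal 0.088 0.944 -0.318
  outer loop
   vertex 0.5 5.2 1.4
   vertex 2.0 5.8 3.6
   vertex 0.1 4.8 0.1
  endloop
 endfacet
 facet normal -0.077 0.974 -0.213
  outer loop
   vertex 0.5 5.2 1.4
   vertex 0.5 5.9 4.6
   vertex 2.0 5.8 3.6
  endloop
 endfacet
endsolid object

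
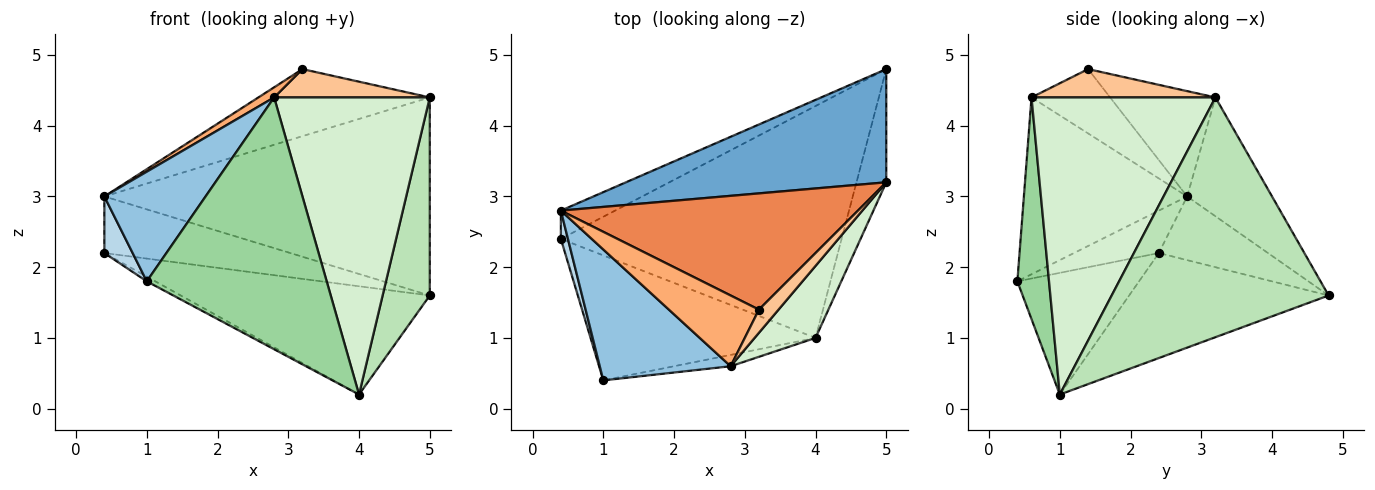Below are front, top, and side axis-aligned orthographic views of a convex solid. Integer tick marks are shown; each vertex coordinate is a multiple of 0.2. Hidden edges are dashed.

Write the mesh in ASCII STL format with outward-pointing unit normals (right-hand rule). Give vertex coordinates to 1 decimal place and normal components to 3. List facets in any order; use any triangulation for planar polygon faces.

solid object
 facet normal -0.221 0.847 0.484
  outer loop
   vertex 5.0 4.8 1.6
   vertex 0.4 2.8 3.0
   vertex 5.0 3.2 4.4
  endloop
 endfacet
 facet normal -0.719 -0.446 0.532
  outer loop
   vertex 2.8 0.6 4.4
   vertex 0.4 2.8 3.0
   vertex 1.0 0.4 1.8
  endloop
 endfacet
 facet normal -0.937 -0.312 0.156
  outer loop
   vertex 0.4 2.4 2.2
   vertex 1.0 0.4 1.8
   vertex 0.4 2.8 3.0
  endloop
 endfacet
 facet normal -0.465 0.792 -0.396
  outer loop
   vertex 0.4 2.4 2.2
   vertex 0.4 2.8 3.0
   vertex 5.0 4.8 1.6
  endloop
 endfacet
 facet normal -0.294 0.478 0.828
  outer loop
   vertex 3.2 1.4 4.8
   vertex 5.0 3.2 4.4
   vertex 0.4 2.8 3.0
  endloop
 endfacet
 facet normal -0.577 -0.115 0.808
  outer loop
   vertex 3.2 1.4 4.8
   vertex 0.4 2.8 3.0
   vertex 2.8 0.6 4.4
  endloop
 endfacet
 facet normal 0.675 -0.571 0.467
  outer loop
   vertex 3.2 1.4 4.8
   vertex 2.8 0.6 4.4
   vertex 5.0 3.2 4.4
  endloop
 endfacet
 facet normal -0.475 0.033 -0.879
  outer loop
   vertex 4.0 1.0 0.2
   vertex 1.0 0.4 1.8
   vertex 0.4 2.4 2.2
  endloop
 endfacet
 facet normal -0.321 0.401 -0.858
  outer loop
   vertex 4.0 1.0 0.2
   vertex 0.4 2.4 2.2
   vertex 5.0 4.8 1.6
  endloop
 endfacet
 facet normal 0.173 -0.984 -0.044
  outer loop
   vertex 4.0 1.0 0.2
   vertex 2.8 0.6 4.4
   vertex 1.0 0.4 1.8
  endloop
 endfacet
 facet normal 0.970 -0.211 -0.121
  outer loop
   vertex 4.0 1.0 0.2
   vertex 5.0 4.8 1.6
   vertex 5.0 3.2 4.4
  endloop
 endfacet
 facet normal 0.754 -0.638 0.155
  outer loop
   vertex 4.0 1.0 0.2
   vertex 5.0 3.2 4.4
   vertex 2.8 0.6 4.4
  endloop
 endfacet
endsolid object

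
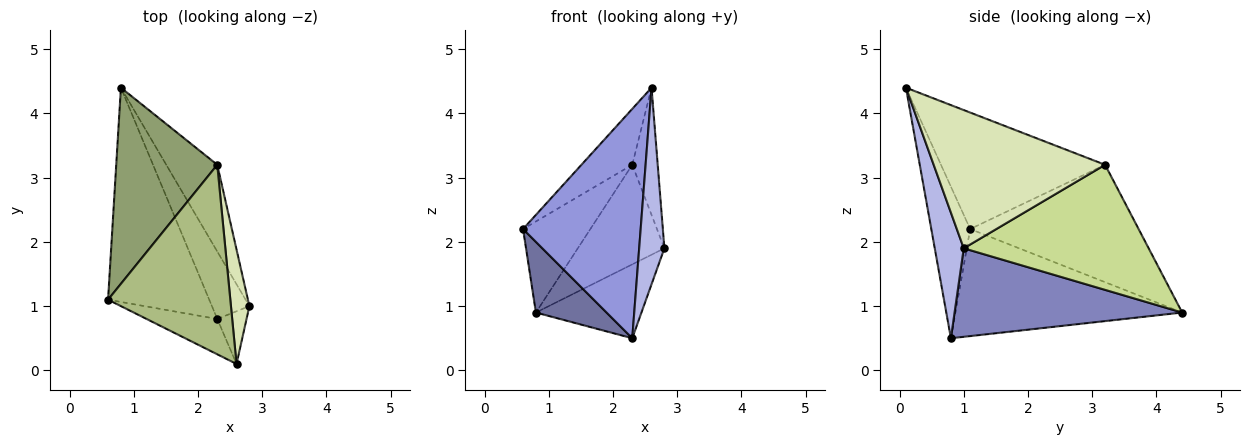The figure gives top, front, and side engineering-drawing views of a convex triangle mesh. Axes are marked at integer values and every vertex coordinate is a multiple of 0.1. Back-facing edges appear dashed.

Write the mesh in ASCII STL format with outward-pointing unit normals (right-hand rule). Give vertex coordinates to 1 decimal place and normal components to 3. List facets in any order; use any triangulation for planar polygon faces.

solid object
 facet normal -0.709 -0.221 -0.670
  outer loop
   vertex 2.3 0.8 0.5
   vertex 0.6 1.1 2.2
   vertex 0.8 4.4 0.9
  endloop
 endfacet
 facet normal 0.847 0.393 -0.359
  outer loop
   vertex 2.3 0.8 0.5
   vertex 0.8 4.4 0.9
   vertex 2.8 1.0 1.9
  endloop
 endfacet
 facet normal -0.311 -0.939 -0.145
  outer loop
   vertex 2.3 0.8 0.5
   vertex 2.6 0.1 4.4
   vertex 0.6 1.1 2.2
  endloop
 endfacet
 facet normal 0.743 -0.646 -0.173
  outer loop
   vertex 2.3 0.8 0.5
   vertex 2.8 1.0 1.9
   vertex 2.6 0.1 4.4
  endloop
 endfacet
 facet normal -0.725 0.290 0.624
  outer loop
   vertex 2.3 3.2 3.2
   vertex 0.8 4.4 0.9
   vertex 0.6 1.1 2.2
  endloop
 endfacet
 facet normal -0.675 0.209 0.708
  outer loop
   vertex 2.3 3.2 3.2
   vertex 0.6 1.1 2.2
   vertex 2.6 0.1 4.4
  endloop
 endfacet
 facet normal 0.850 0.398 -0.346
  outer loop
   vertex 2.3 3.2 3.2
   vertex 2.8 1.0 1.9
   vertex 0.8 4.4 0.9
  endloop
 endfacet
 facet normal 0.981 0.146 0.131
  outer loop
   vertex 2.3 3.2 3.2
   vertex 2.6 0.1 4.4
   vertex 2.8 1.0 1.9
  endloop
 endfacet
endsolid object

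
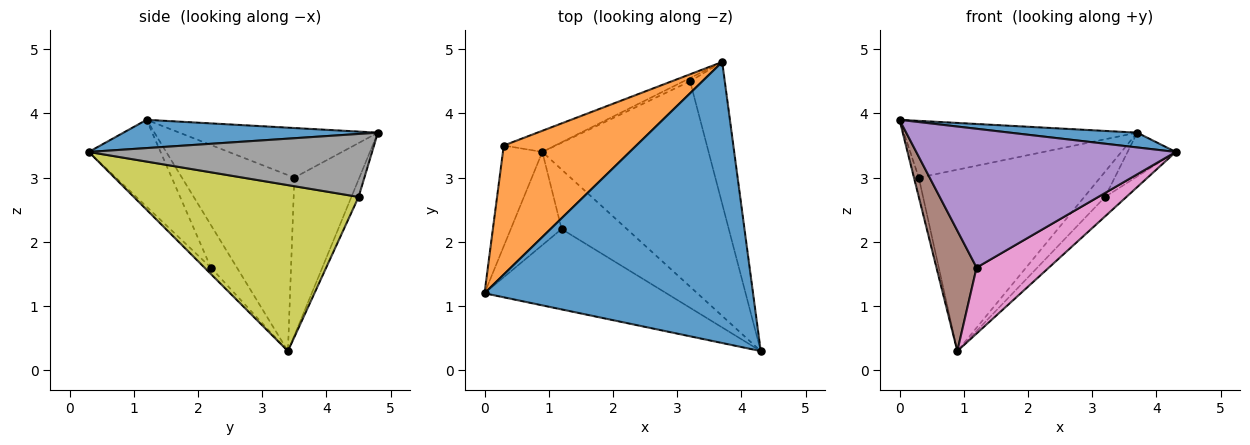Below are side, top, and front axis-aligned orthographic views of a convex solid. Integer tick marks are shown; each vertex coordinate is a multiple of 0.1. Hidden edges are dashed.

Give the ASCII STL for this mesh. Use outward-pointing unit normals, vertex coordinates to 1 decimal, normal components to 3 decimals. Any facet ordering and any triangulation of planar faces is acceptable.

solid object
 facet normal 0.105 -0.052 0.993
  outer loop
   vertex 3.7 4.8 3.7
   vertex 0.0 1.2 3.9
   vertex 4.3 0.3 3.4
  endloop
 endfacet
 facet normal -0.324 0.381 0.866
  outer loop
   vertex 0.3 3.5 3.0
   vertex 0.0 1.2 3.9
   vertex 3.7 4.8 3.7
  endloop
 endfacet
 facet normal -0.975 0.042 -0.218
  outer loop
   vertex 0.3 3.5 3.0
   vertex 0.9 3.4 0.3
   vertex 0.0 1.2 3.9
  endloop
 endfacet
 facet normal -0.335 0.936 -0.109
  outer loop
   vertex 0.3 3.5 3.0
   vertex 3.7 4.8 3.7
   vertex 0.9 3.4 0.3
  endloop
 endfacet
 facet normal -0.233 -0.842 -0.487
  outer loop
   vertex 1.2 2.2 1.6
   vertex 4.3 0.3 3.4
   vertex 0.0 1.2 3.9
  endloop
 endfacet
 facet normal -0.457 -0.704 -0.544
  outer loop
   vertex 1.2 2.2 1.6
   vertex 0.0 1.2 3.9
   vertex 0.9 3.4 0.3
  endloop
 endfacet
 facet normal -0.066 -0.741 -0.669
  outer loop
   vertex 1.2 2.2 1.6
   vertex 0.9 3.4 0.3
   vertex 4.3 0.3 3.4
  endloop
 endfacet
 facet normal 0.866 0.147 -0.477
  outer loop
   vertex 3.2 4.5 2.7
   vertex 3.7 4.8 3.7
   vertex 4.3 0.3 3.4
  endloop
 endfacet
 facet normal 0.705 0.067 -0.706
  outer loop
   vertex 3.2 4.5 2.7
   vertex 4.3 0.3 3.4
   vertex 0.9 3.4 0.3
  endloop
 endfacet
 facet normal -0.324 0.938 -0.119
  outer loop
   vertex 3.2 4.5 2.7
   vertex 0.9 3.4 0.3
   vertex 3.7 4.8 3.7
  endloop
 endfacet
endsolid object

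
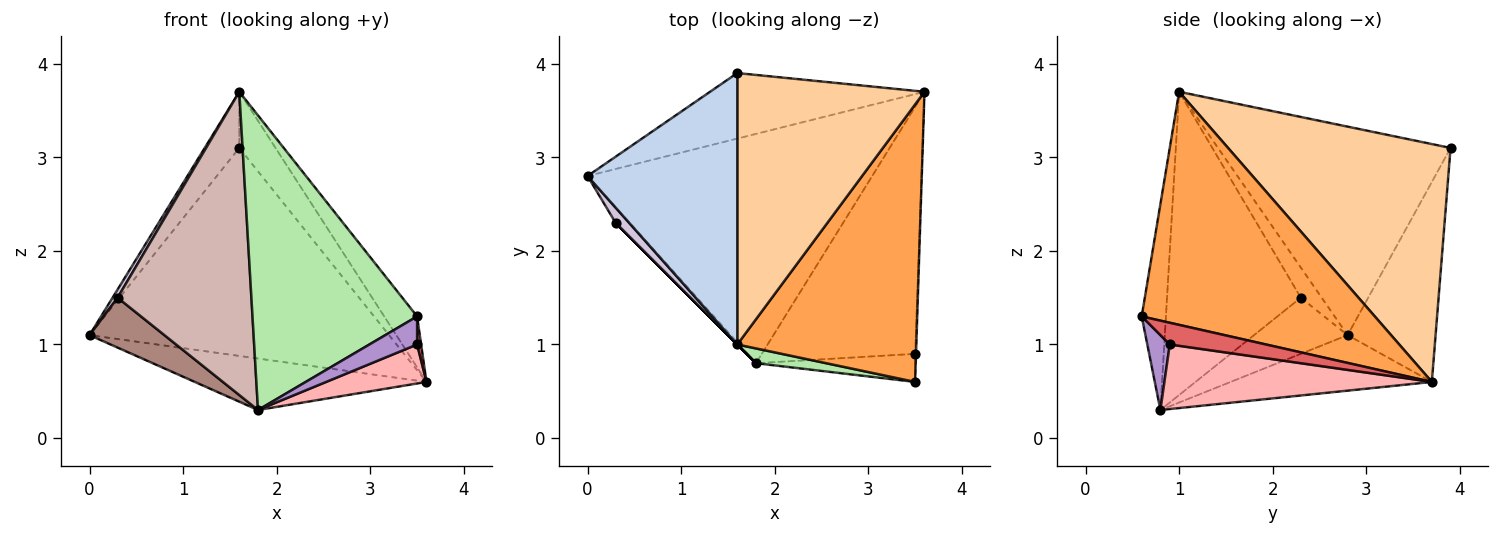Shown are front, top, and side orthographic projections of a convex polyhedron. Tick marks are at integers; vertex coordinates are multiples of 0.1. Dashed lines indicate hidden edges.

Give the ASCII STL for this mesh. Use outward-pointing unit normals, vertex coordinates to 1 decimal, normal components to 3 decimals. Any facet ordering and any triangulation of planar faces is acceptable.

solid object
 facet normal -0.270 0.918 -0.289
  outer loop
   vertex 1.6 3.9 3.1
   vertex 3.6 3.7 0.6
   vertex 0.0 2.8 1.1
  endloop
 endfacet
 facet normal -0.806 0.120 0.579
  outer loop
   vertex 1.6 1.0 3.7
   vertex 1.6 3.9 3.1
   vertex 0.0 2.8 1.1
  endloop
 endfacet
 facet normal 0.788 0.111 0.605
  outer loop
   vertex 1.6 1.0 3.7
   vertex 3.5 0.6 1.3
   vertex 3.6 3.7 0.6
  endloop
 endfacet
 facet normal 0.779 0.127 0.613
  outer loop
   vertex 1.6 1.0 3.7
   vertex 3.6 3.7 0.6
   vertex 1.6 3.9 3.1
  endloop
 endfacet
 facet normal -0.187 0.215 -0.959
  outer loop
   vertex 1.8 0.8 0.3
   vertex 0.0 2.8 1.1
   vertex 3.6 3.7 0.6
  endloop
 endfacet
 facet normal -0.145 -0.988 0.050
  outer loop
   vertex 1.8 0.8 0.3
   vertex 3.5 0.6 1.3
   vertex 1.6 1.0 3.7
  endloop
 endfacet
 facet normal 0.998 -0.042 -0.042
  outer loop
   vertex 3.5 0.9 1.0
   vertex 3.6 3.7 0.6
   vertex 3.5 0.6 1.3
  endloop
 endfacet
 facet normal 0.384 -0.144 -0.912
  outer loop
   vertex 3.5 0.9 1.0
   vertex 1.8 0.8 0.3
   vertex 3.6 3.7 0.6
  endloop
 endfacet
 facet normal 0.316 -0.671 -0.671
  outer loop
   vertex 3.5 0.9 1.0
   vertex 3.5 0.6 1.3
   vertex 1.8 0.8 0.3
  endloop
 endfacet
 facet normal -0.891 -0.215 0.399
  outer loop
   vertex 0.3 2.3 1.5
   vertex 1.6 1.0 3.7
   vertex 0.0 2.8 1.1
  endloop
 endfacet
 facet normal -0.766 -0.613 -0.192
  outer loop
   vertex 0.3 2.3 1.5
   vertex 0.0 2.8 1.1
   vertex 1.8 0.8 0.3
  endloop
 endfacet
 facet normal -0.707 -0.707 0.000
  outer loop
   vertex 0.3 2.3 1.5
   vertex 1.8 0.8 0.3
   vertex 1.6 1.0 3.7
  endloop
 endfacet
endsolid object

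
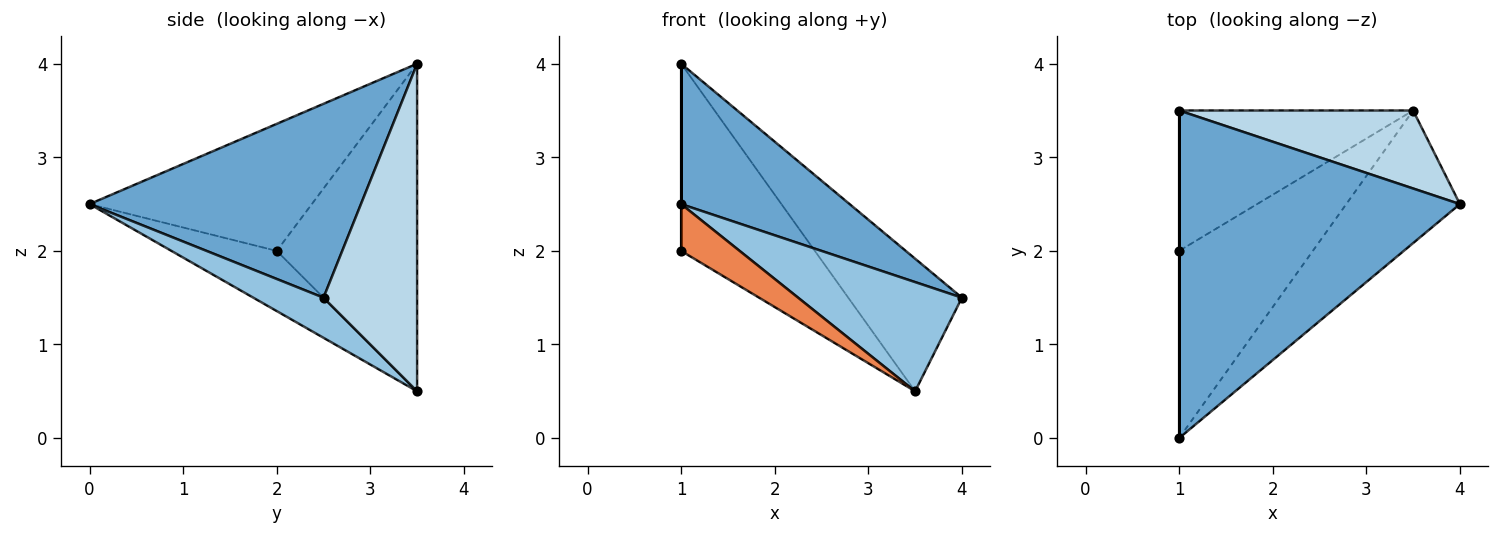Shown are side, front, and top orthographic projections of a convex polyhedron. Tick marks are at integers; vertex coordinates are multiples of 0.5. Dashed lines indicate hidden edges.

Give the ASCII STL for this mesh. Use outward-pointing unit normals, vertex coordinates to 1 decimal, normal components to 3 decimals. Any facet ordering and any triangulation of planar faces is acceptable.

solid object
 facet normal 0.536 -0.333 0.776
  outer loop
   vertex 1.0 3.5 4.0
   vertex 1.0 0.0 2.5
   vertex 4.0 2.5 1.5
  endloop
 endfacet
 facet normal 0.263 -0.613 -0.745
  outer loop
   vertex 3.5 3.5 0.5
   vertex 4.0 2.5 1.5
   vertex 1.0 0.0 2.5
  endloop
 endfacet
 facet normal 0.579 0.703 0.413
  outer loop
   vertex 3.5 3.5 0.5
   vertex 1.0 3.5 4.0
   vertex 4.0 2.5 1.5
  endloop
 endfacet
 facet normal -1.000 0.000 0.000
  outer loop
   vertex 1.0 2.0 2.0
   vertex 1.0 0.0 2.5
   vertex 1.0 3.5 4.0
  endloop
 endfacet
 facet normal -0.400 -0.222 -0.889
  outer loop
   vertex 1.0 2.0 2.0
   vertex 3.5 3.5 0.5
   vertex 1.0 0.0 2.5
  endloop
 endfacet
 facet normal -0.643 0.613 -0.459
  outer loop
   vertex 1.0 2.0 2.0
   vertex 1.0 3.5 4.0
   vertex 3.5 3.5 0.5
  endloop
 endfacet
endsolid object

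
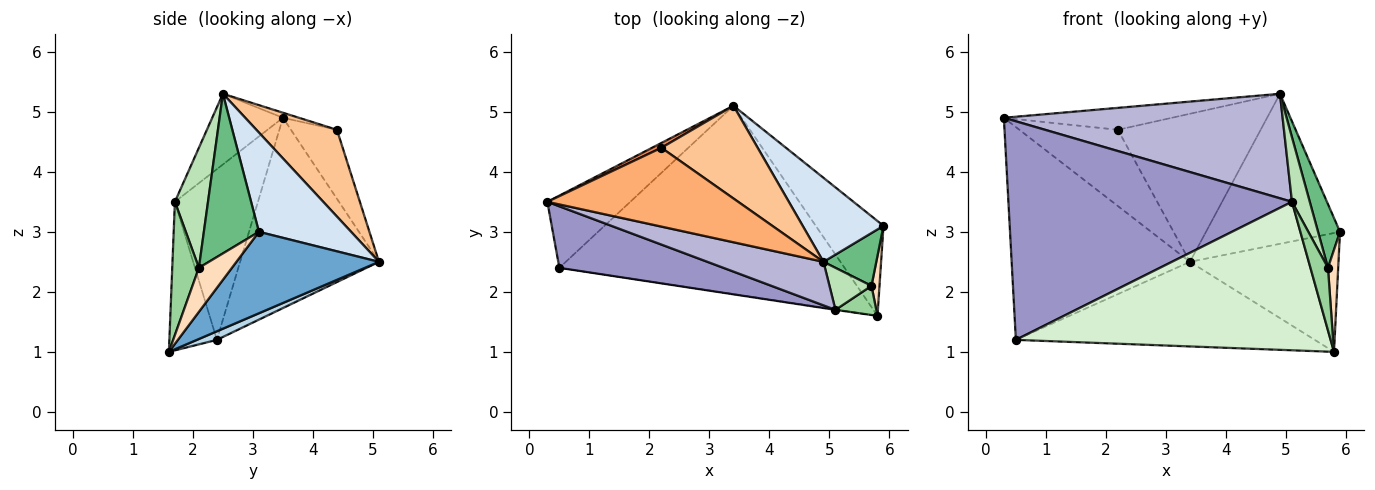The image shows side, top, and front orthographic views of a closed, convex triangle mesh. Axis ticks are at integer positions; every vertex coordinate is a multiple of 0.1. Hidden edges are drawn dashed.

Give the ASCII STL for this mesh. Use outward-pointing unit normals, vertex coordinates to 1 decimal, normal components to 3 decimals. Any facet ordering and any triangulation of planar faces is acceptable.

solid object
 facet normal 0.600 0.625 -0.499
  outer loop
   vertex 5.8 1.6 1.0
   vertex 3.4 5.1 2.5
   vertex 5.9 3.1 3.0
  endloop
 endfacet
 facet normal -0.594 0.762 -0.259
  outer loop
   vertex 0.5 2.4 1.2
   vertex 0.3 3.5 4.9
   vertex 3.4 5.1 2.5
  endloop
 endfacet
 facet normal 0.027 0.410 -0.912
  outer loop
   vertex 0.5 2.4 1.2
   vertex 3.4 5.1 2.5
   vertex 5.8 1.6 1.0
  endloop
 endfacet
 facet normal 0.515 0.748 0.419
  outer loop
   vertex 4.9 2.5 5.3
   vertex 5.9 3.1 3.0
   vertex 3.4 5.1 2.5
  endloop
 endfacet
 facet normal -0.422 0.905 0.057
  outer loop
   vertex 2.2 4.4 4.7
   vertex 3.4 5.1 2.5
   vertex 0.3 3.5 4.9
  endloop
 endfacet
 facet normal -0.026 0.268 0.963
  outer loop
   vertex 2.2 4.4 4.7
   vertex 0.3 3.5 4.9
   vertex 4.9 2.5 5.3
  endloop
 endfacet
 facet normal 0.432 0.765 0.479
  outer loop
   vertex 2.2 4.4 4.7
   vertex 4.9 2.5 5.3
   vertex 3.4 5.1 2.5
  endloop
 endfacet
 facet normal 0.941 -0.291 0.171
  outer loop
   vertex 5.7 2.1 2.4
   vertex 5.8 1.6 1.0
   vertex 5.9 3.1 3.0
  endloop
 endfacet
 facet normal 0.888 -0.354 0.294
  outer loop
   vertex 5.7 2.1 2.4
   vertex 5.9 3.1 3.0
   vertex 4.9 2.5 5.3
  endloop
 endfacet
 facet normal 0.809 -0.532 0.248
  outer loop
   vertex 5.1 1.7 3.5
   vertex 5.8 1.6 1.0
   vertex 5.7 2.1 2.4
  endloop
 endfacet
 facet normal 0.842 -0.452 0.295
  outer loop
   vertex 5.1 1.7 3.5
   vertex 5.7 2.1 2.4
   vertex 4.9 2.5 5.3
  endloop
 endfacet
 facet normal -0.149 -0.989 -0.002
  outer loop
   vertex 5.1 1.7 3.5
   vertex 0.5 2.4 1.2
   vertex 5.8 1.6 1.0
  endloop
 endfacet
 facet normal -0.271 -0.926 0.261
  outer loop
   vertex 5.1 1.7 3.5
   vertex 0.3 3.5 4.9
   vertex 0.5 2.4 1.2
  endloop
 endfacet
 facet normal -0.228 -0.899 0.374
  outer loop
   vertex 5.1 1.7 3.5
   vertex 4.9 2.5 5.3
   vertex 0.3 3.5 4.9
  endloop
 endfacet
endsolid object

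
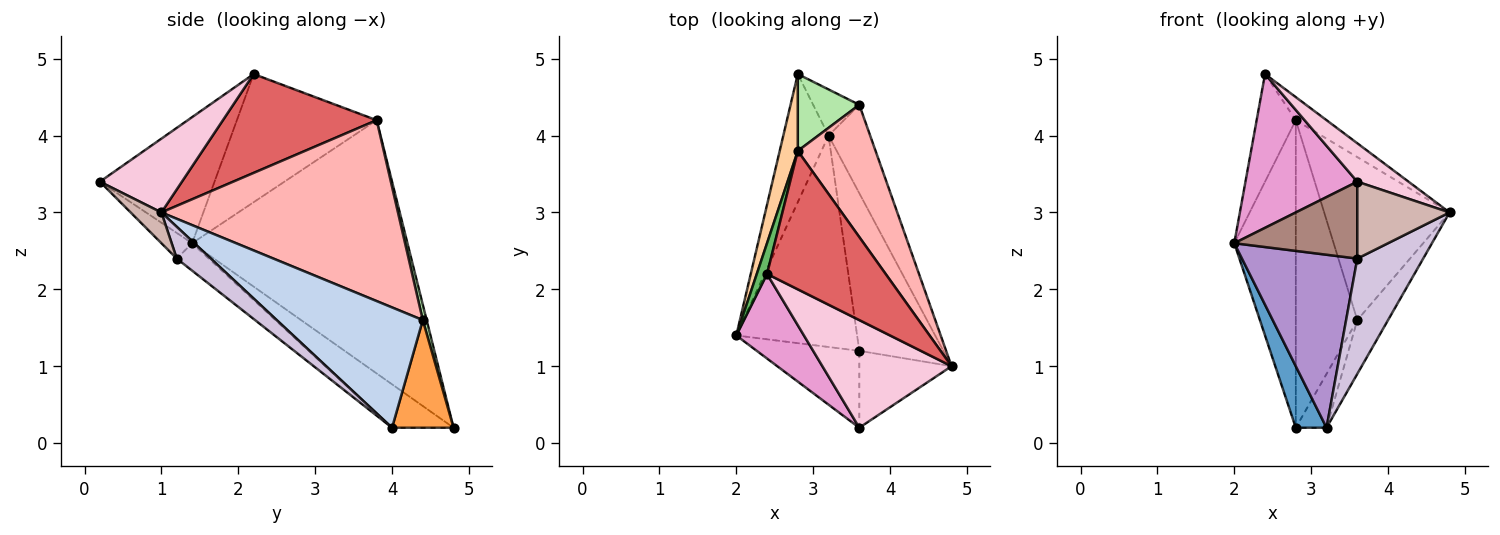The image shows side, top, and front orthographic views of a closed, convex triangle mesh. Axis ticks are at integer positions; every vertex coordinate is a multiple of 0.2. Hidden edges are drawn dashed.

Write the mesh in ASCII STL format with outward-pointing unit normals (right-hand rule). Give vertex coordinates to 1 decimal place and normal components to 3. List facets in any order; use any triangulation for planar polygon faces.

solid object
 facet normal -0.654 -0.327 -0.682
  outer loop
   vertex 3.2 4.0 0.2
   vertex 2.0 1.4 2.6
   vertex 2.8 4.8 0.2
  endloop
 endfacet
 facet normal 0.927 0.195 -0.321
  outer loop
   vertex 3.2 4.0 0.2
   vertex 3.6 4.4 1.6
   vertex 4.8 1.0 3.0
  endloop
 endfacet
 facet normal 0.835 0.418 -0.358
  outer loop
   vertex 3.2 4.0 0.2
   vertex 2.8 4.8 0.2
   vertex 3.6 4.4 1.6
  endloop
 endfacet
 facet normal -0.959 0.274 0.069
  outer loop
   vertex 2.8 3.8 4.2
   vertex 2.8 4.8 0.2
   vertex 2.0 1.4 2.6
  endloop
 endfacet
 facet normal -0.960 0.269 0.077
  outer loop
   vertex 2.8 3.8 4.2
   vertex 2.0 1.4 2.6
   vertex 2.4 2.2 4.8
  endloop
 endfacet
 facet normal 0.061 0.968 0.242
  outer loop
   vertex 2.8 3.8 4.2
   vertex 3.6 4.4 1.6
   vertex 2.8 4.8 0.2
  endloop
 endfacet
 facet normal 0.635 0.127 0.762
  outer loop
   vertex 2.8 3.8 4.2
   vertex 2.4 2.2 4.8
   vertex 4.8 1.0 3.0
  endloop
 endfacet
 facet normal 0.826 0.438 0.355
  outer loop
   vertex 2.8 3.8 4.2
   vertex 4.8 1.0 3.0
   vertex 3.6 4.4 1.6
  endloop
 endfacet
 facet normal -0.173 -0.624 -0.762
  outer loop
   vertex 3.6 1.2 2.4
   vertex 2.0 1.4 2.6
   vertex 3.2 4.0 0.2
  endloop
 endfacet
 facet normal 0.292 -0.565 -0.772
  outer loop
   vertex 3.6 1.2 2.4
   vertex 3.2 4.0 0.2
   vertex 4.8 1.0 3.0
  endloop
 endfacet
 facet normal -0.174 -0.696 -0.696
  outer loop
   vertex 3.6 0.2 3.4
   vertex 2.0 1.4 2.6
   vertex 3.6 1.2 2.4
  endloop
 endfacet
 facet normal 0.229 -0.688 -0.688
  outer loop
   vertex 3.6 0.2 3.4
   vertex 3.6 1.2 2.4
   vertex 4.8 1.0 3.0
  endloop
 endfacet
 facet normal -0.668 -0.652 0.359
  outer loop
   vertex 3.6 0.2 3.4
   vertex 2.4 2.2 4.8
   vertex 2.0 1.4 2.6
  endloop
 endfacet
 facet normal 0.474 -0.296 0.829
  outer loop
   vertex 3.6 0.2 3.4
   vertex 4.8 1.0 3.0
   vertex 2.4 2.2 4.8
  endloop
 endfacet
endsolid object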